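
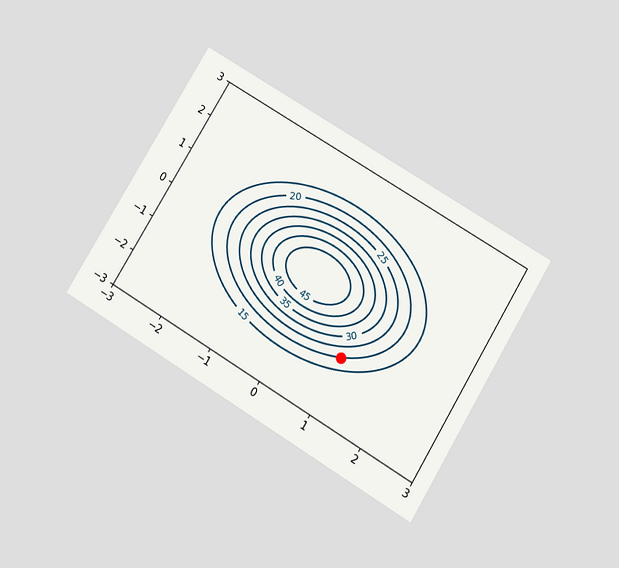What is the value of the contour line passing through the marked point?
20

The chart is tilted about 31° clockwise and viewed slightly from below. The marked point sits on the contour labelled 20.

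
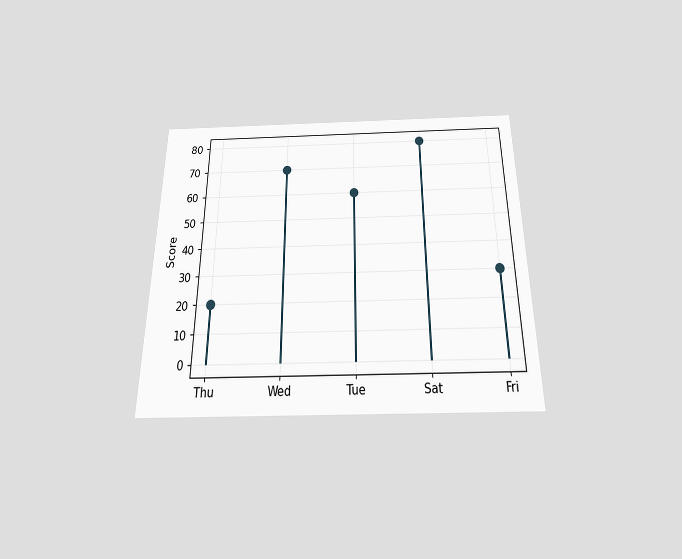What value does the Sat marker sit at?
80

The chart is viewed slightly from below. The Sat marker sits at 80.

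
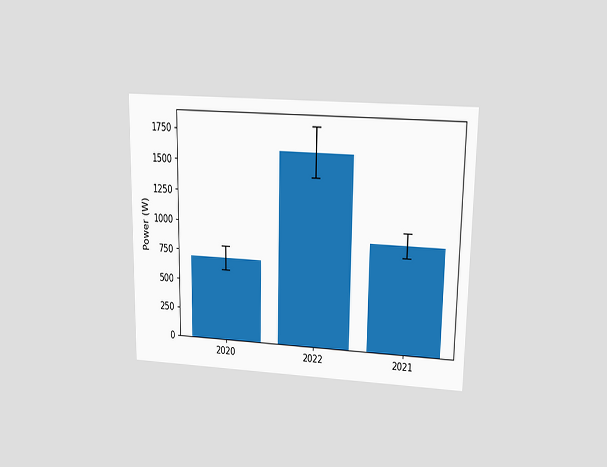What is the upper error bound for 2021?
1000W

The chart is viewed at a slight angle. The 2021 bar's upper whisker reaches 1000W.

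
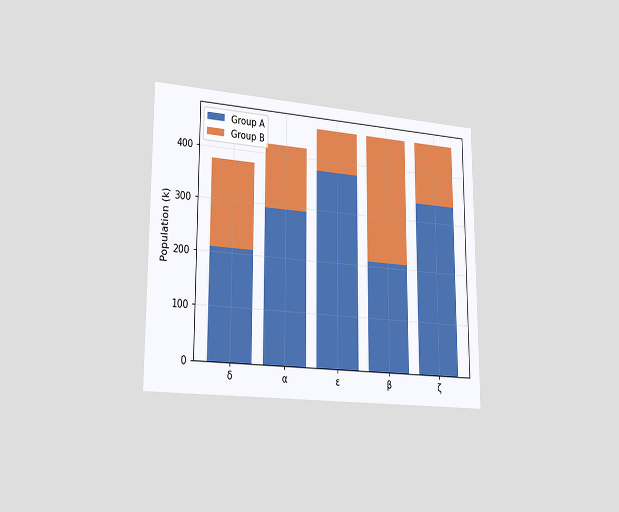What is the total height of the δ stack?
The chart is viewed slightly from the left. The δ stack's top reaches 378k on the y-axis.

378k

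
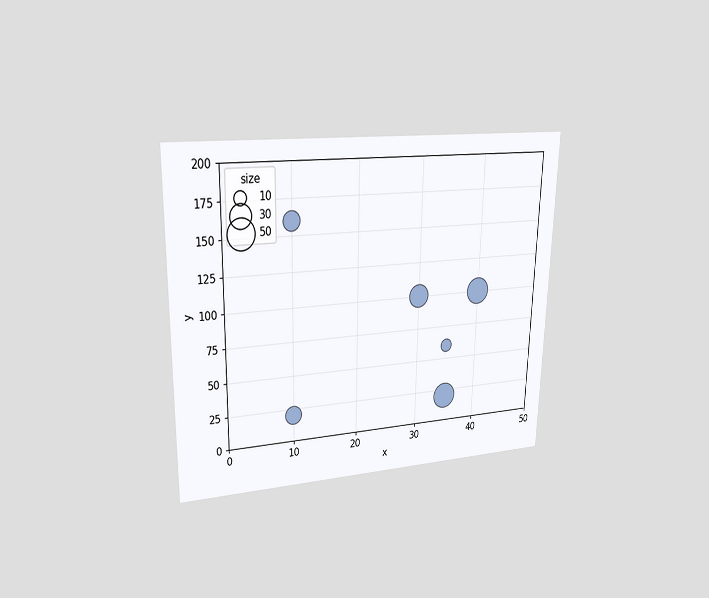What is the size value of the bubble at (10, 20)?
20

The chart is viewed at a slight angle. Matching the bubble at (10, 20) against the size legend gives 20.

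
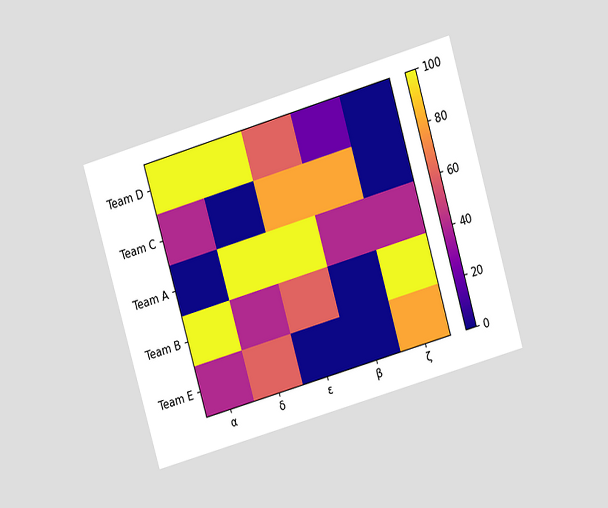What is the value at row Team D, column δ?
The chart is tilted about 16° counter-clockwise and viewed at a slight angle. Matching cell (Team D, δ) against the colorbar gives 100.

100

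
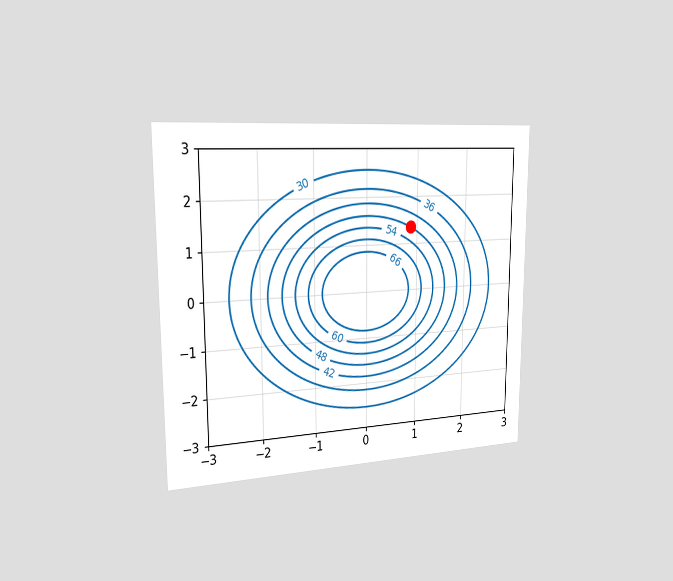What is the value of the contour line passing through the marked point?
48

The chart is viewed slightly from the left. The marked point sits on the contour labelled 48.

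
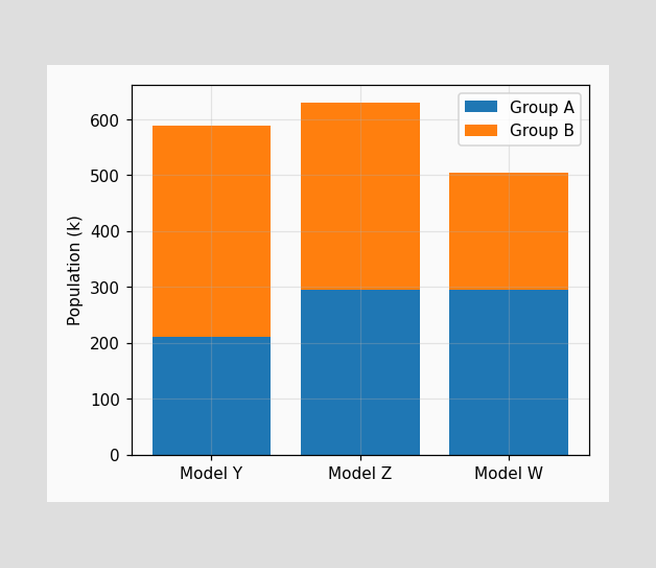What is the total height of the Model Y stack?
The Model Y stack's top reaches 588k on the y-axis.

588k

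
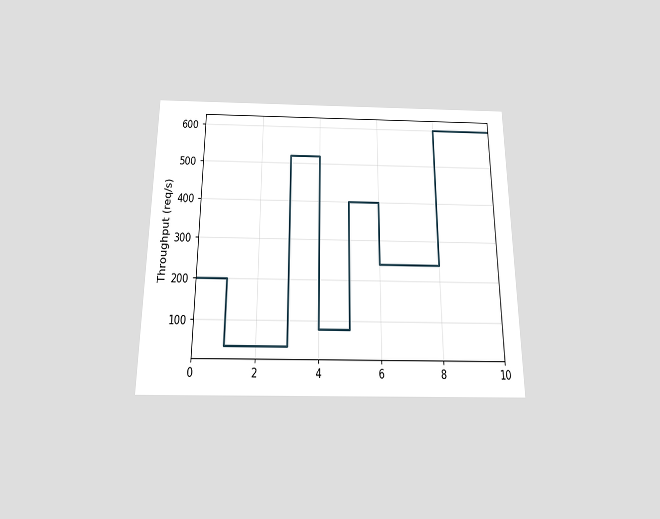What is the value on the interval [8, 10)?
The chart is viewed slightly from below. On [8, 10) the step sits at 600req/s.

600req/s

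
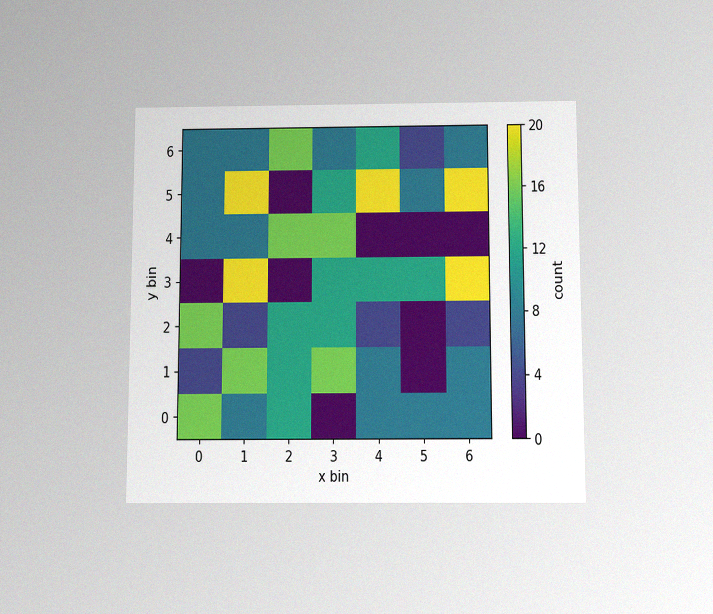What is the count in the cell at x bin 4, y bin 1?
The chart is viewed slightly from below, with some photo noise. Matching the cell (4, 1) against the colorbar gives 8.

8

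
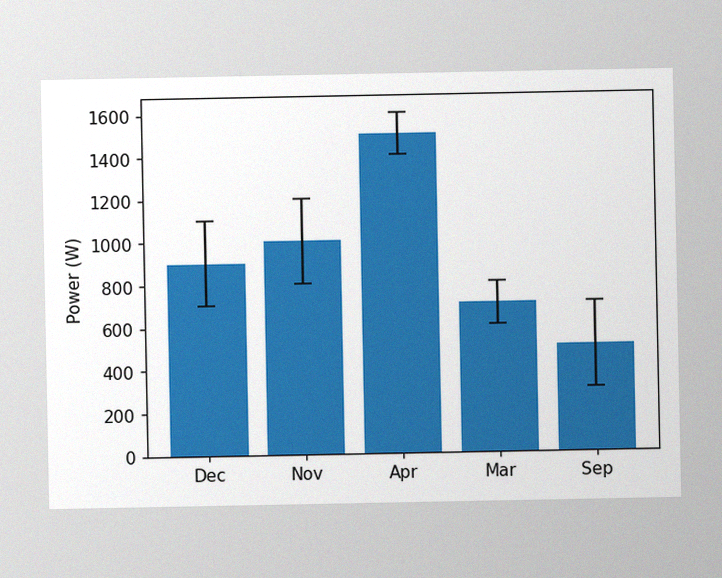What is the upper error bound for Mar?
800W

The image has some photo noise and uneven lighting. The Mar bar's upper whisker reaches 800W.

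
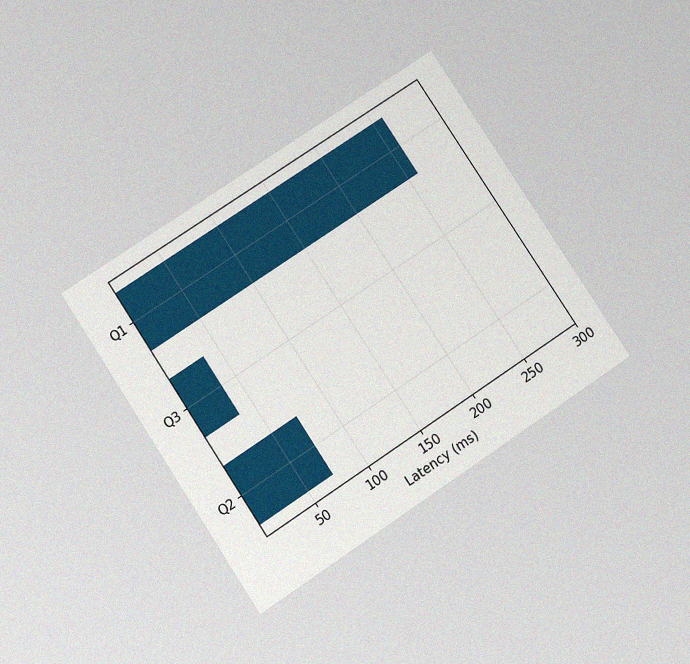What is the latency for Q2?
The chart is tilted about 33° counter-clockwise and viewed slightly from below, with some photo noise. Reading along the chart's x-axis, the Q2 bar reaches 74ms.

74ms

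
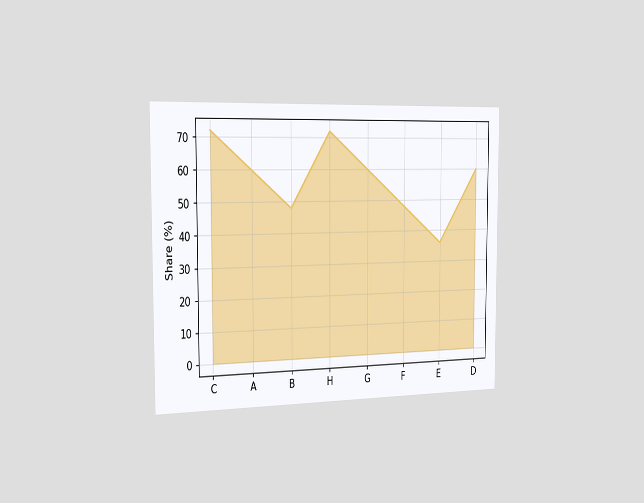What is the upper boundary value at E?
36%

The chart is viewed slightly from the left. At E the upper boundary is at 36%.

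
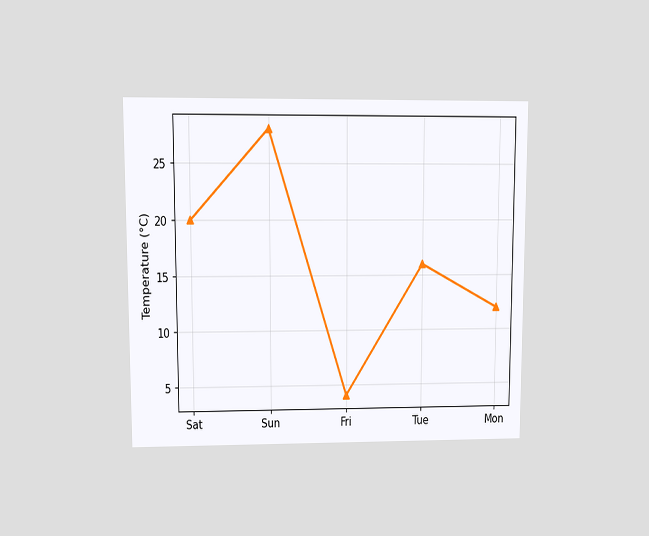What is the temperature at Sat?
20°C

The chart is viewed at a slight angle. At Sat, the line is at 20°C.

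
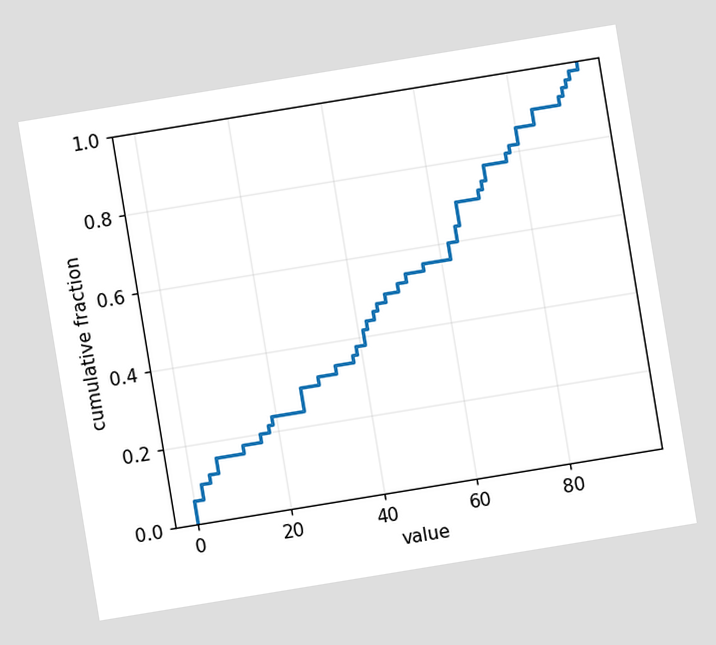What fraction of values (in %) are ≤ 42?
44%

The chart is tilted about 9° counter-clockwise. At x=42 the ECDF step is at 44%.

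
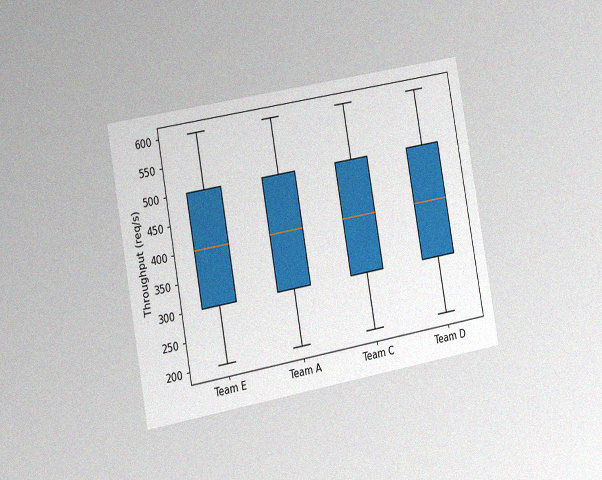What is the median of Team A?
400req/s

The chart is tilted about 10° counter-clockwise and viewed slightly from the left, with some photo noise. The median line in the Team A box sits at 400req/s.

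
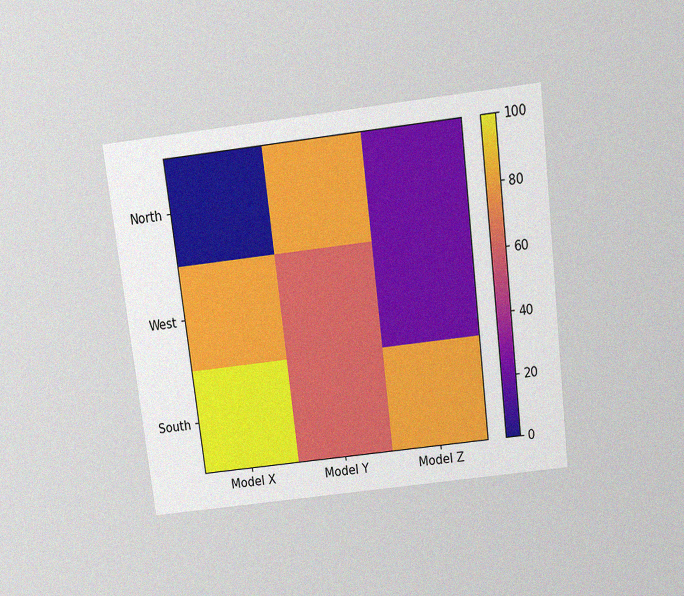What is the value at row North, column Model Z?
20

The chart is tilted about 7° counter-clockwise and viewed slightly from above, with some photo noise. Matching cell (North, Model Z) against the colorbar gives 20.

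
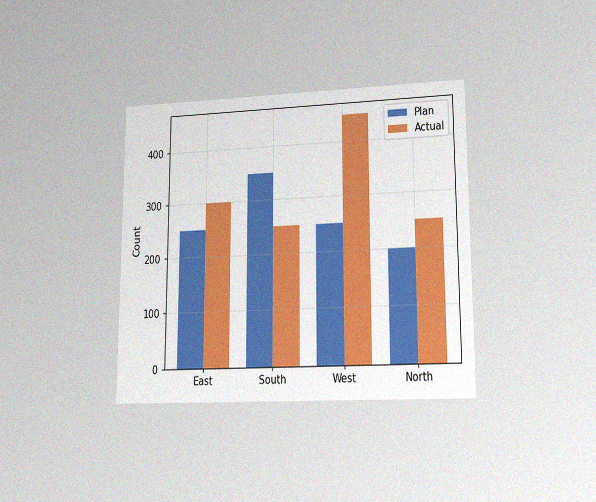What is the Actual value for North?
250

The chart is viewed at a slight angle, with some photo noise. The Actual bar at North reaches 250 on the y-axis.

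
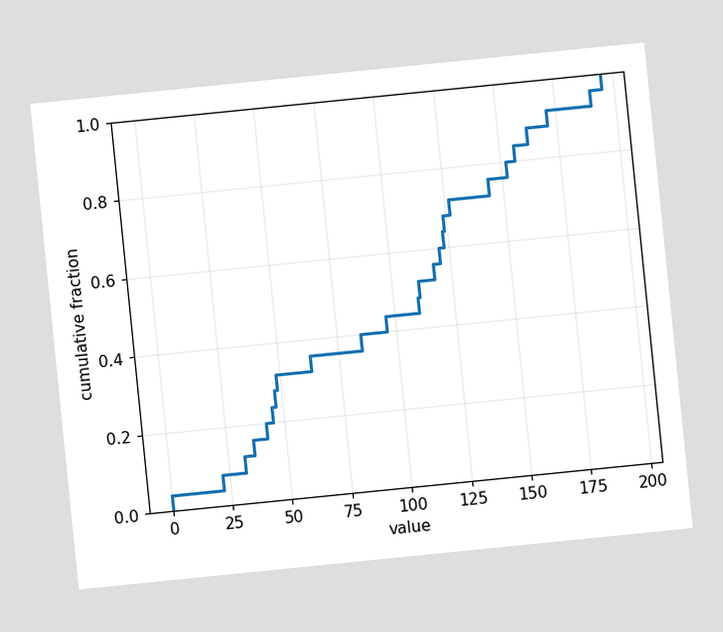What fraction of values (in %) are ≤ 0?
The chart is tilted about 6° counter-clockwise. At x=0 the ECDF step is at 4%.

4%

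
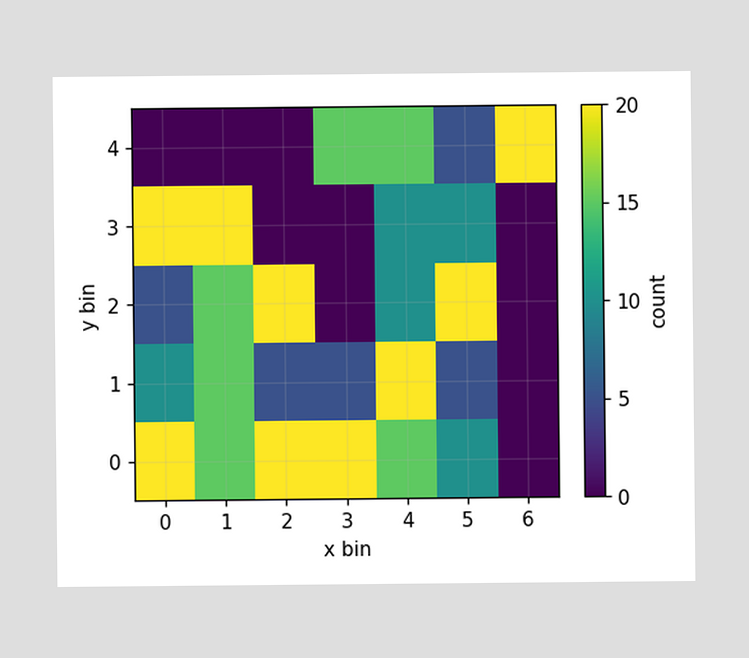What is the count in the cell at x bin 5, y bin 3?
Matching the cell (5, 3) against the colorbar gives 10.

10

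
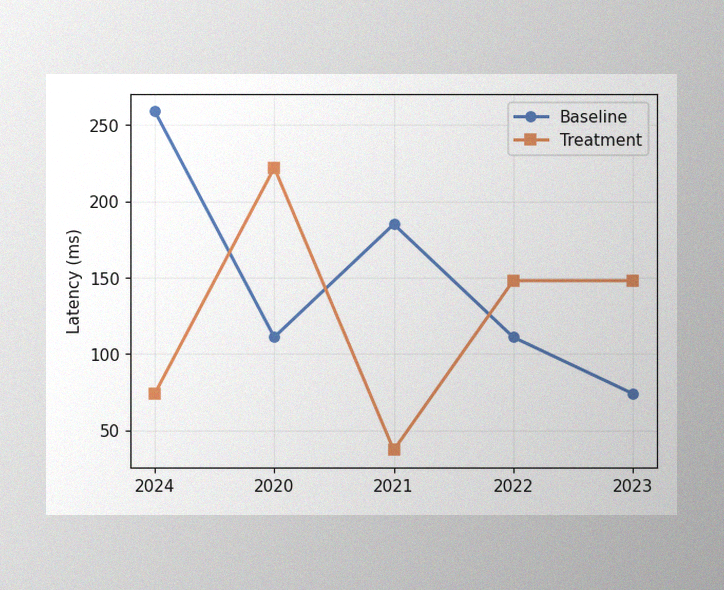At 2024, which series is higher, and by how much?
The image has some photo noise and uneven lighting. At 2024, Baseline sits above the other line by 185ms.

Baseline, by 185ms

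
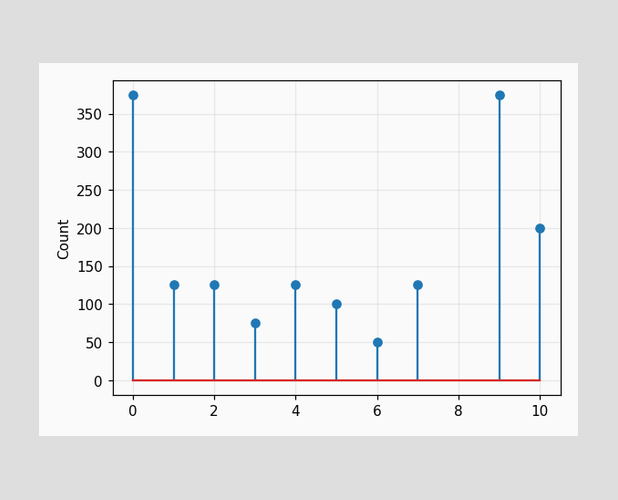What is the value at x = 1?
125

The stem at x=1 reaches 125.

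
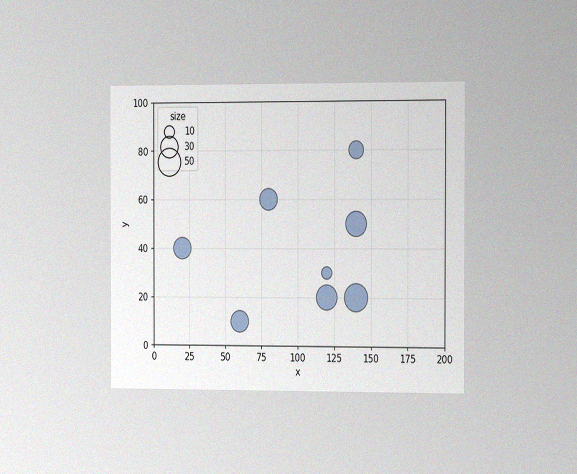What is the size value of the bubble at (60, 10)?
The chart is viewed slightly from the right, with some photo noise. Matching the bubble at (60, 10) against the size legend gives 30.

30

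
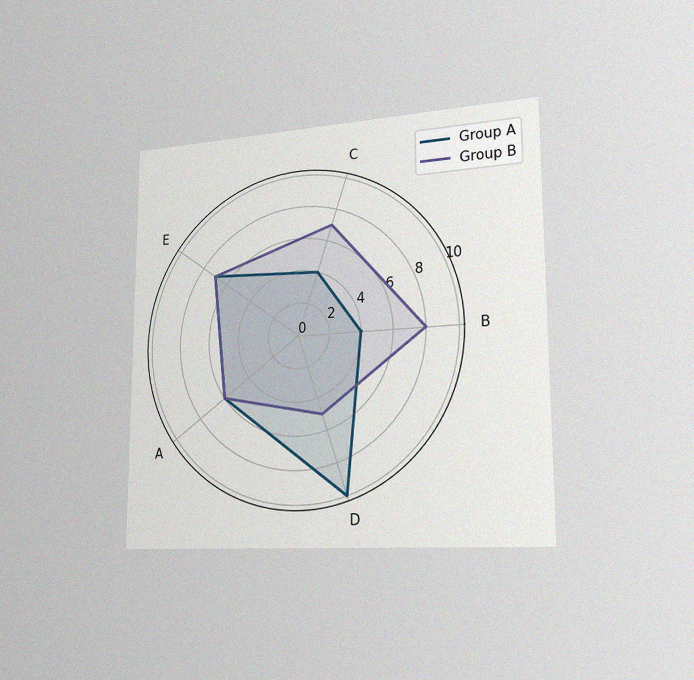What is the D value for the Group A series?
The chart is viewed slightly from the right, with some photo noise. On the D axis, Group A reaches 10.

10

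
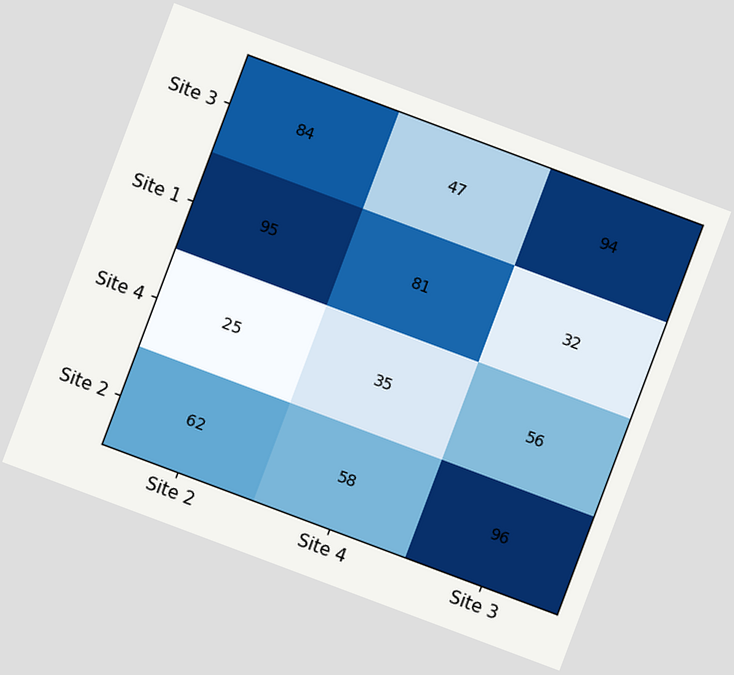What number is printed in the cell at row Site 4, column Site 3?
56

The chart is tilted about 21° clockwise. The (Site 4, Site 3) cell reads 56.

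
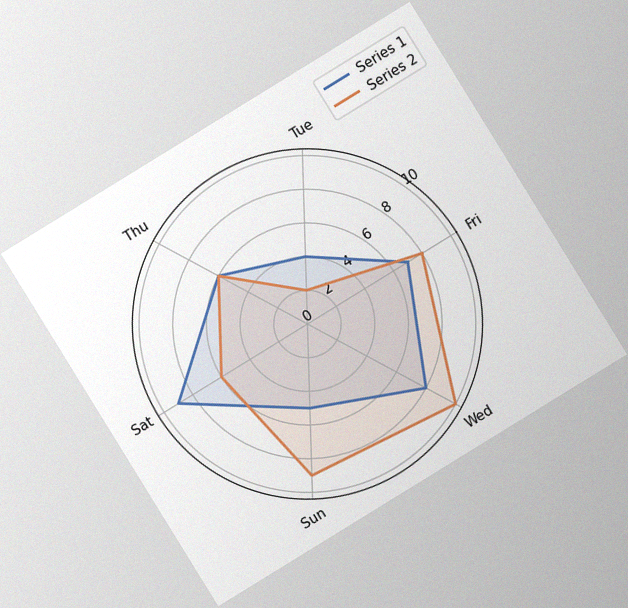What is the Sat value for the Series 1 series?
9

The chart is tilted about 32° counter-clockwise, with some photo noise. On the Sat axis, Series 1 reaches 9.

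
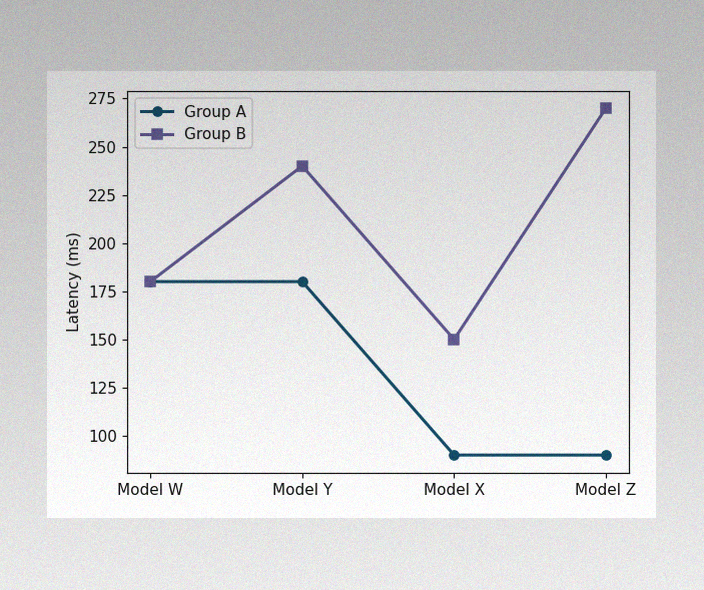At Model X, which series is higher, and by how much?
The image has some photo noise and uneven lighting. At Model X, Group B sits above the other line by 60ms.

Group B, by 60ms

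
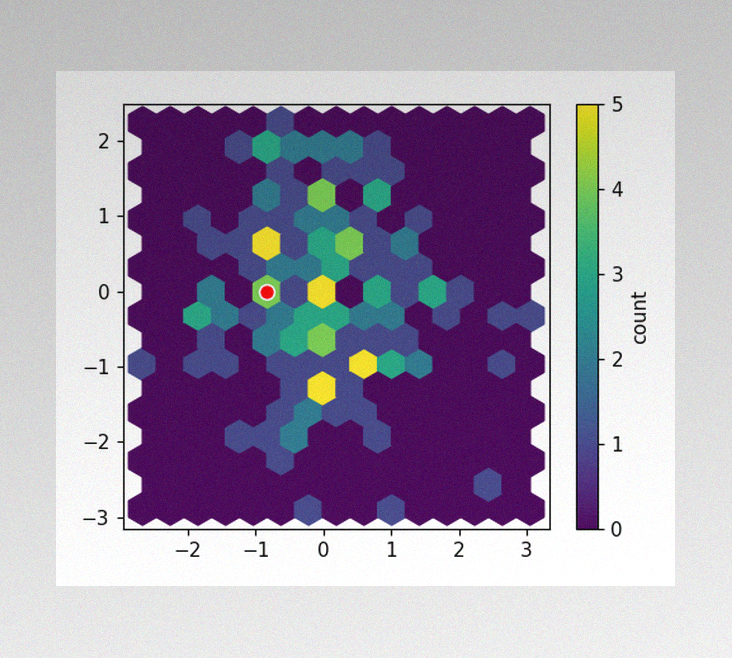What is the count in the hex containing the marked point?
4

The image has some photo noise and uneven lighting. The marked hex reads 4 on the colorbar.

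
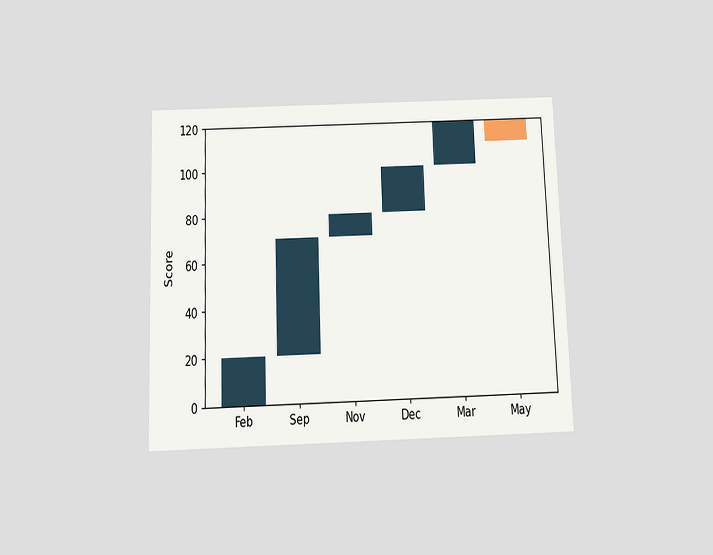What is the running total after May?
The chart is tilted about 2° counter-clockwise and viewed slightly from below. After May the running total reaches 110.

110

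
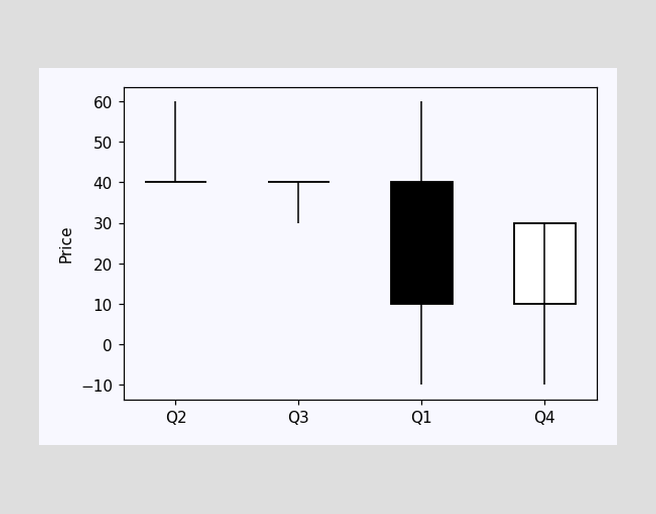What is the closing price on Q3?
40

The Q3 candle closes at 40.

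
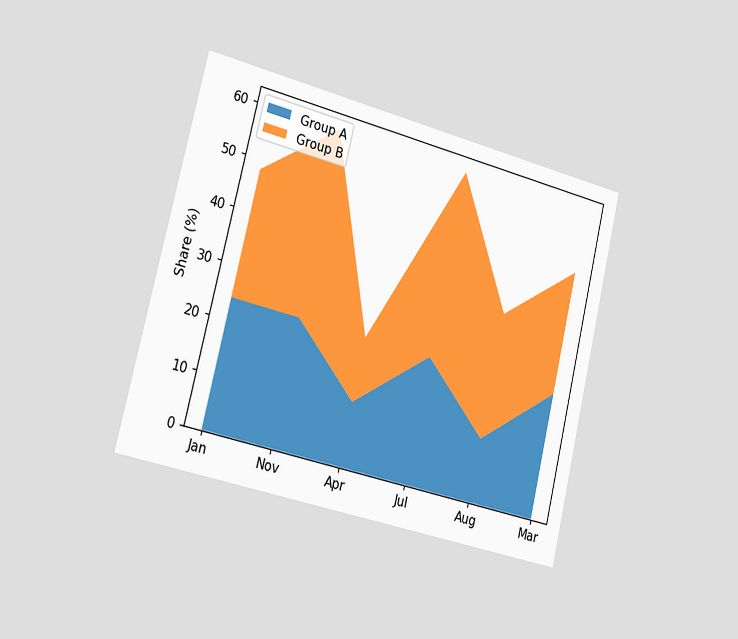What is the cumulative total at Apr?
The chart is tilted about 14° clockwise and viewed slightly from the left. The stacked total at Apr reaches 24%.

24%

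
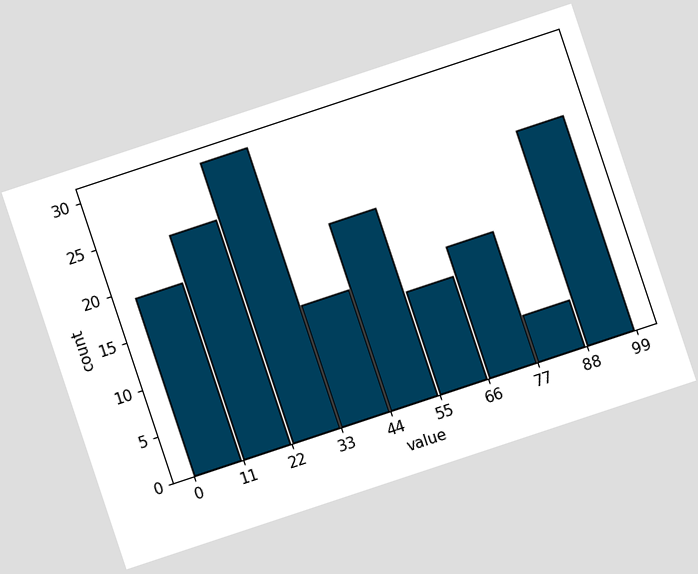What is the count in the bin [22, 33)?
The chart is tilted about 18° counter-clockwise. The [22, 33) bin has height 30.

30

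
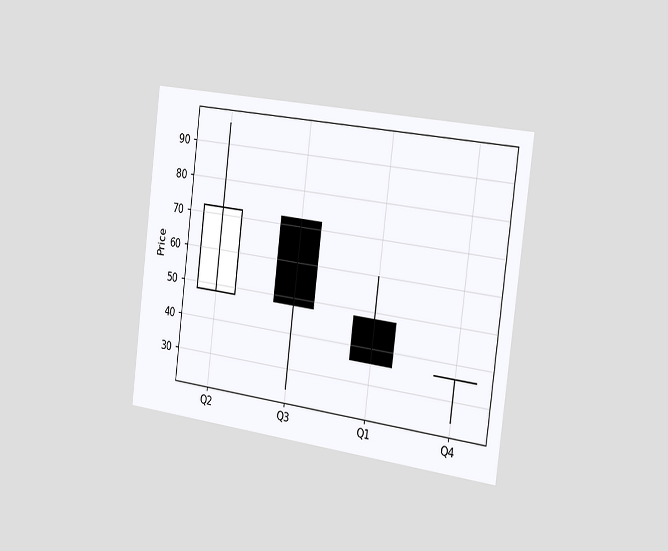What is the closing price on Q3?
48

The chart is tilted about 7° clockwise and viewed slightly from the right. The Q3 candle closes at 48.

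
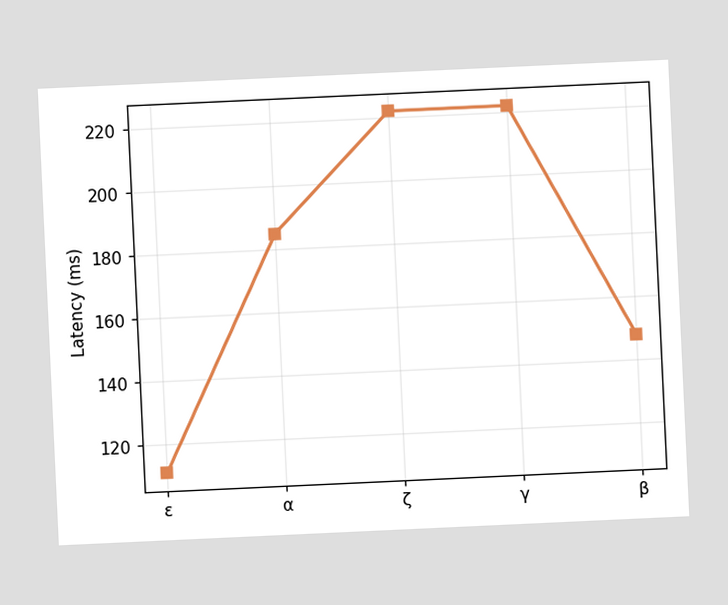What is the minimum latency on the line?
The chart is tilted about 3° counter-clockwise. The lowest point is at ε, and reading across to the y-axis gives 111ms.

111ms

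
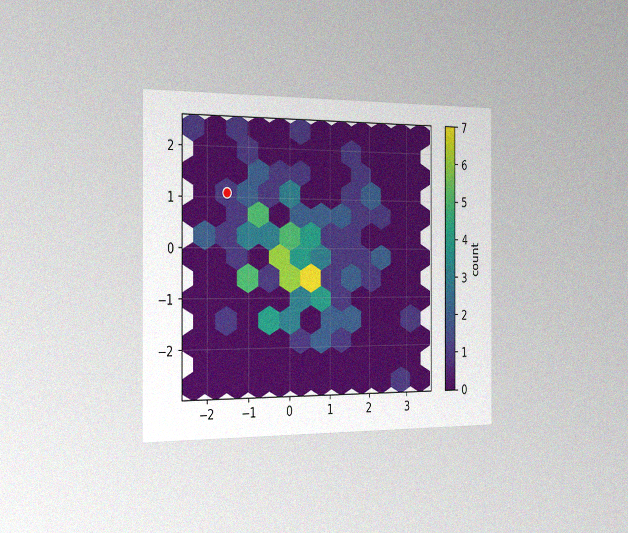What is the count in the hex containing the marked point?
1

The chart is viewed slightly from the left, with some photo noise. The marked hex reads 1 on the colorbar.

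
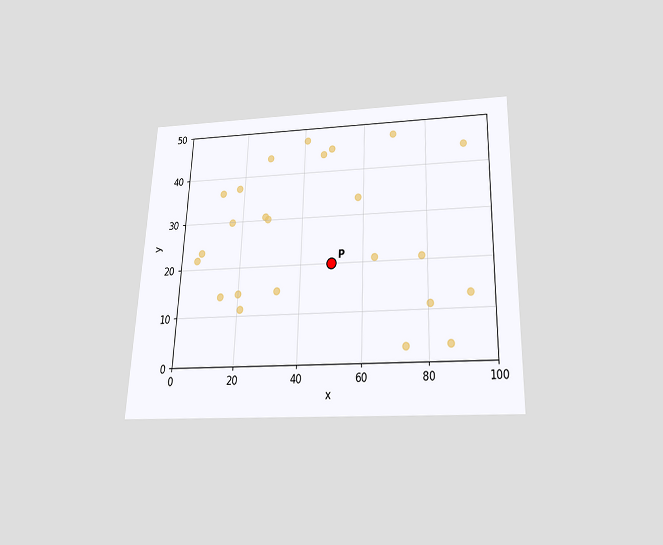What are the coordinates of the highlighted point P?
The chart is tilted about 2° clockwise and viewed slightly from below. Following the gridlines from P to each axis, P sits at (50, 20).

(50, 20)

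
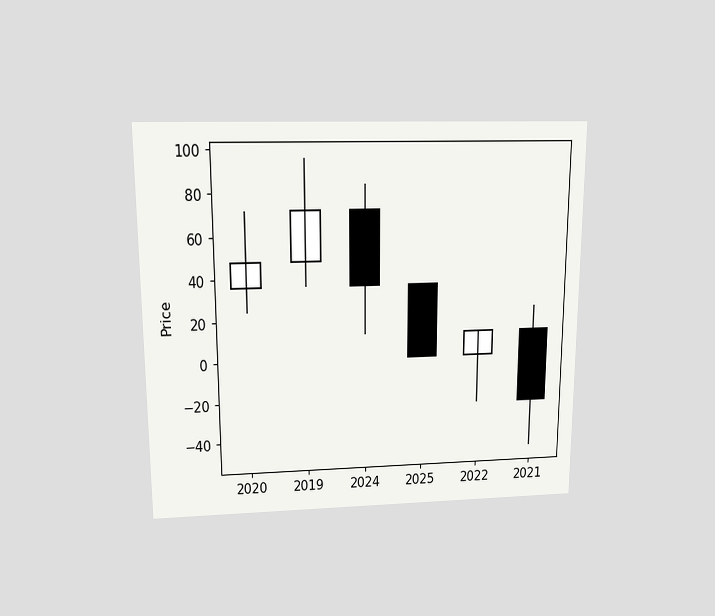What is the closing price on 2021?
The chart is viewed slightly from above. The 2021 candle closes at -24.

-24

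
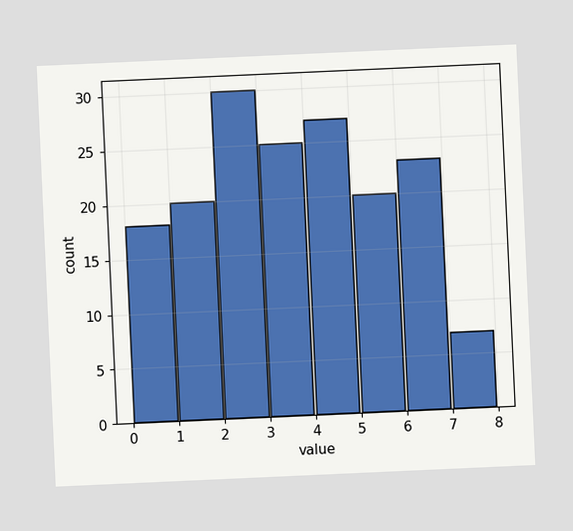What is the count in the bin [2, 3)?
30

The chart is tilted about 3° counter-clockwise. The [2, 3) bin has height 30.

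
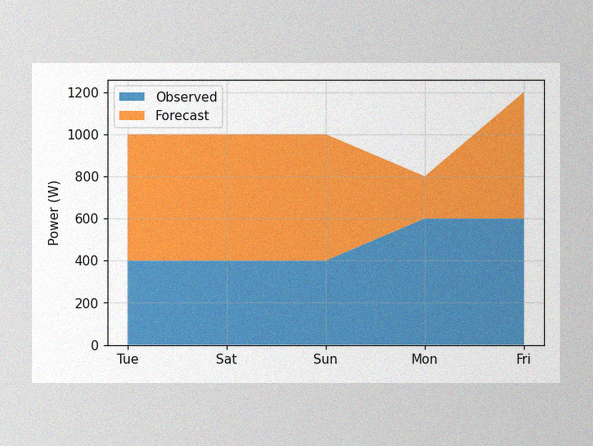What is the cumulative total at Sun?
The image has some photo noise and uneven lighting. The stacked total at Sun reaches 1000W.

1000W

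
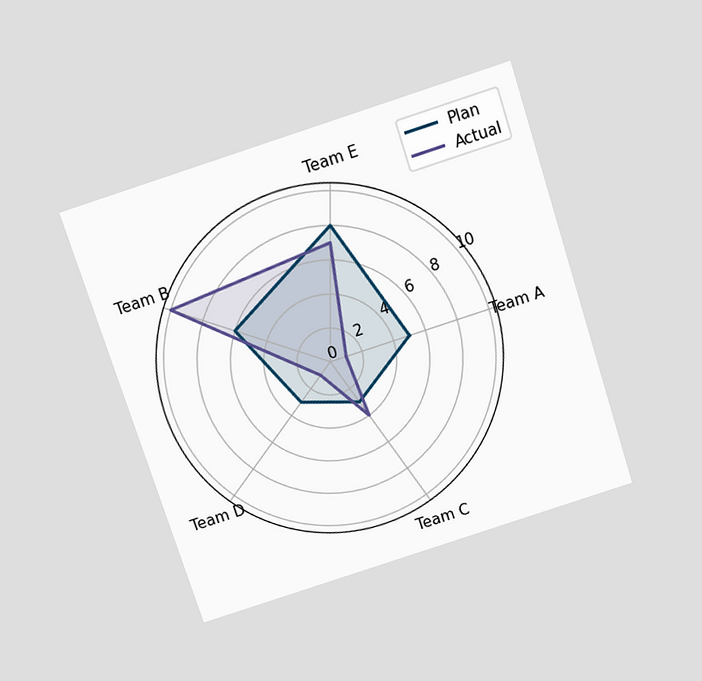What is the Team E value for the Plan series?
The chart is tilted about 18° counter-clockwise and viewed slightly from above. On the Team E axis, Plan reaches 8.

8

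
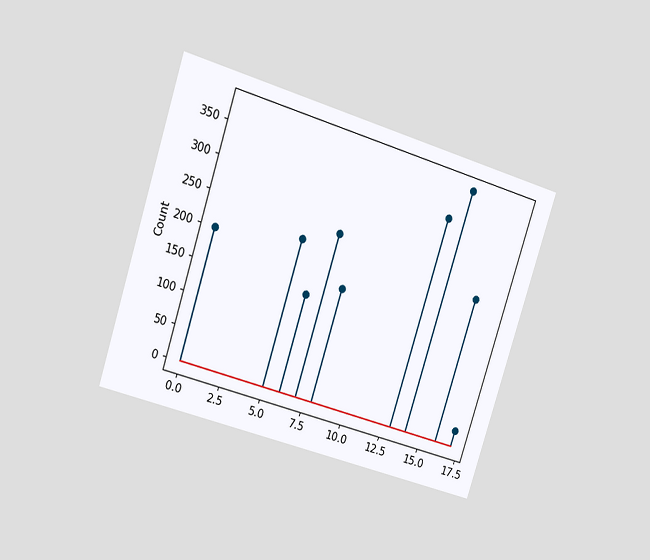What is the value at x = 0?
The chart is tilted about 18° clockwise and viewed at a slight angle. The stem at x=0 reaches 200.

200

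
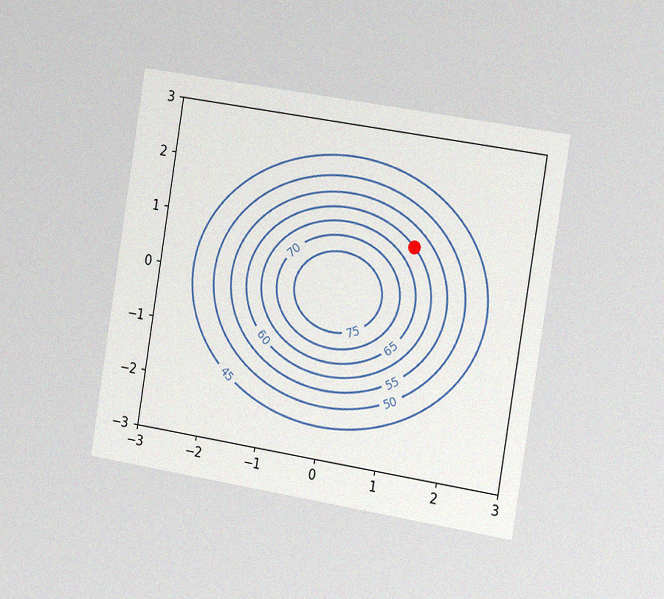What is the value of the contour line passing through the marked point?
The chart is tilted about 9° clockwise and viewed slightly from the right, with some photo noise. The marked point sits on the contour labelled 60.

60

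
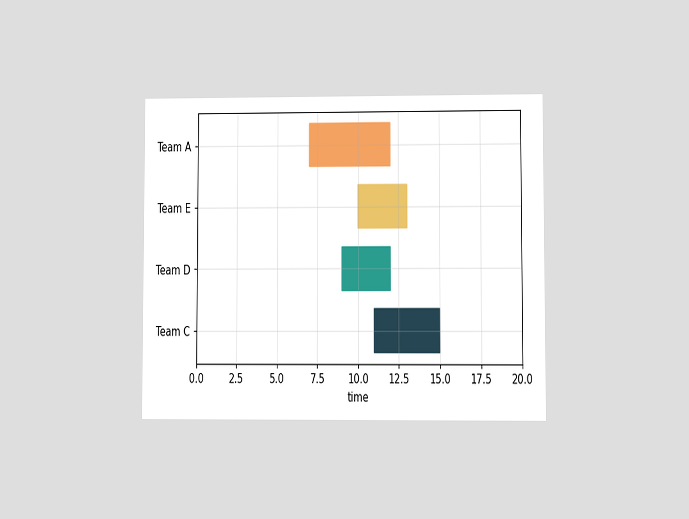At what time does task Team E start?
The chart is viewed at a slight angle. The Team E bar begins at t=10.

10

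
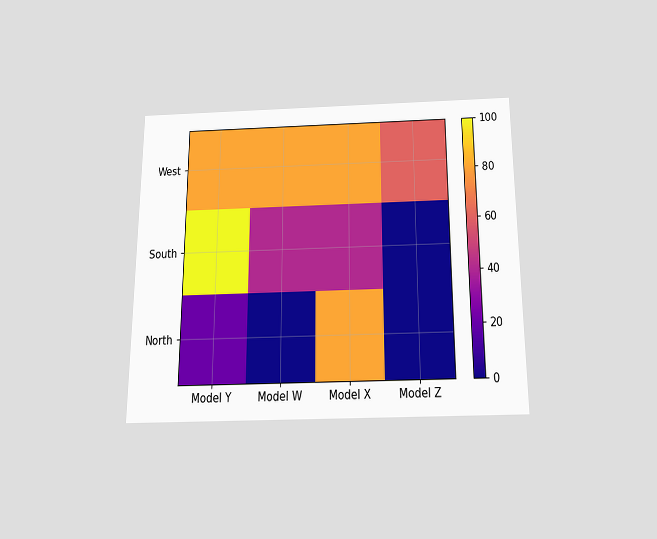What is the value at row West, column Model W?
The chart is viewed slightly from below. Matching cell (West, Model W) against the colorbar gives 80.

80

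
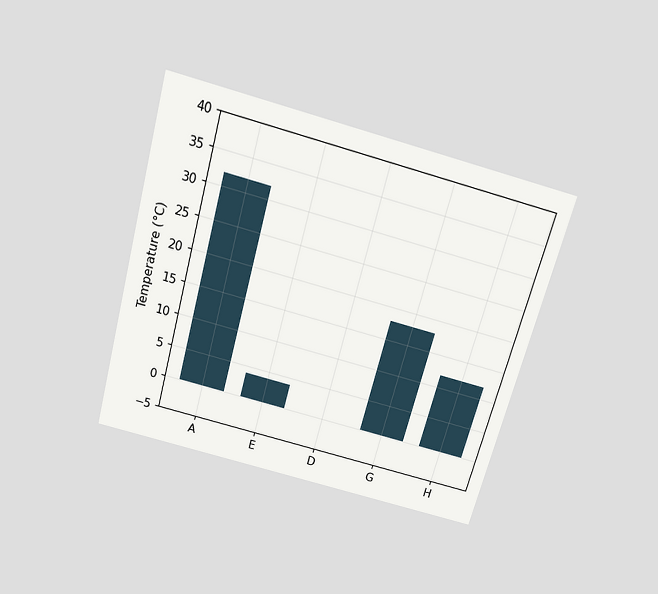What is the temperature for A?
32°C

The chart is tilted about 15° clockwise and viewed slightly from above. Reading along the chart's y-axis, the A bar reaches 32°C.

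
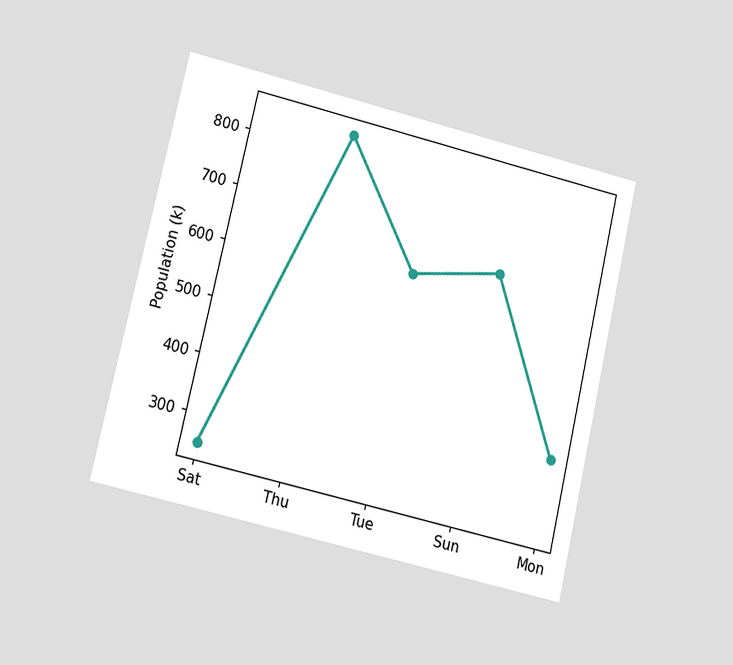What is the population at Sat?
252k

The chart is tilted about 13° clockwise and viewed at a slight angle. At Sat, the line is at 252k.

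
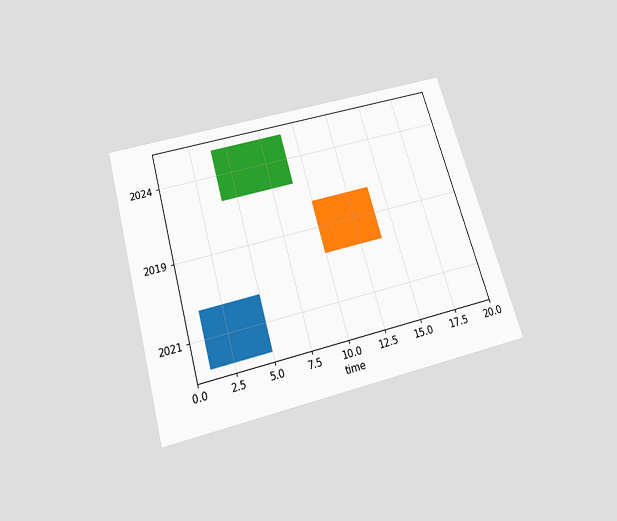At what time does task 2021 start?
The chart is tilted about 16° counter-clockwise and viewed slightly from below. The 2021 bar begins at t=1.

1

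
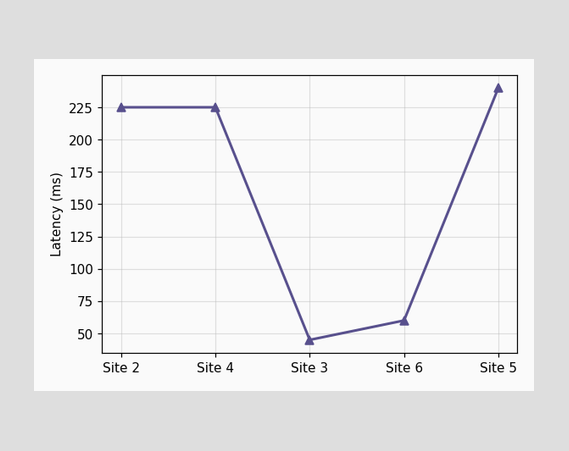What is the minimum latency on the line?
45ms

The lowest point is at Site 3, and reading across to the y-axis gives 45ms.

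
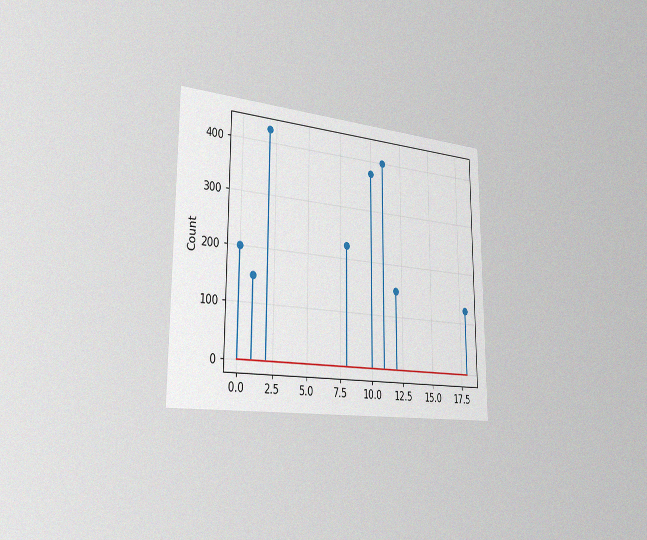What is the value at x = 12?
The chart is viewed slightly from the left, with some photo noise. The stem at x=12 reaches 150.

150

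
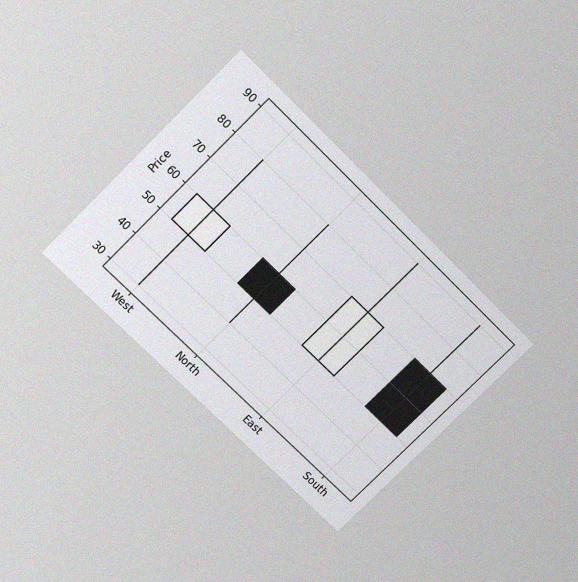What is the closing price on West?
The chart is tilted about 45° clockwise and viewed slightly from above, with some photo noise. The West candle closes at 60.

60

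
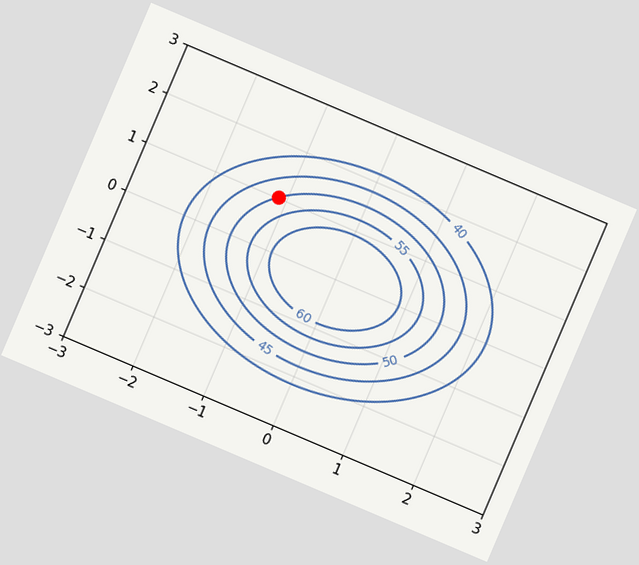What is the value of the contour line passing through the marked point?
The chart is tilted about 23° clockwise. The marked point sits on the contour labelled 50.

50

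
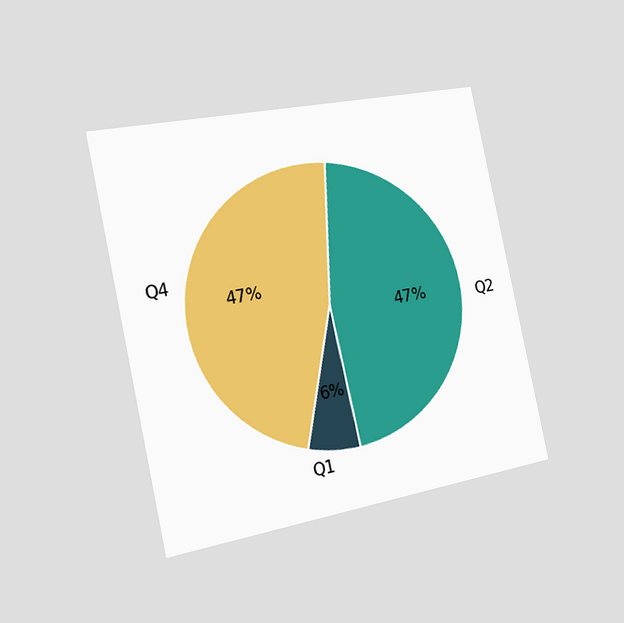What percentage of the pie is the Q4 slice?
The chart is tilted about 12° counter-clockwise and viewed slightly from the left. The Q4 slice takes up 47% of the pie.

47%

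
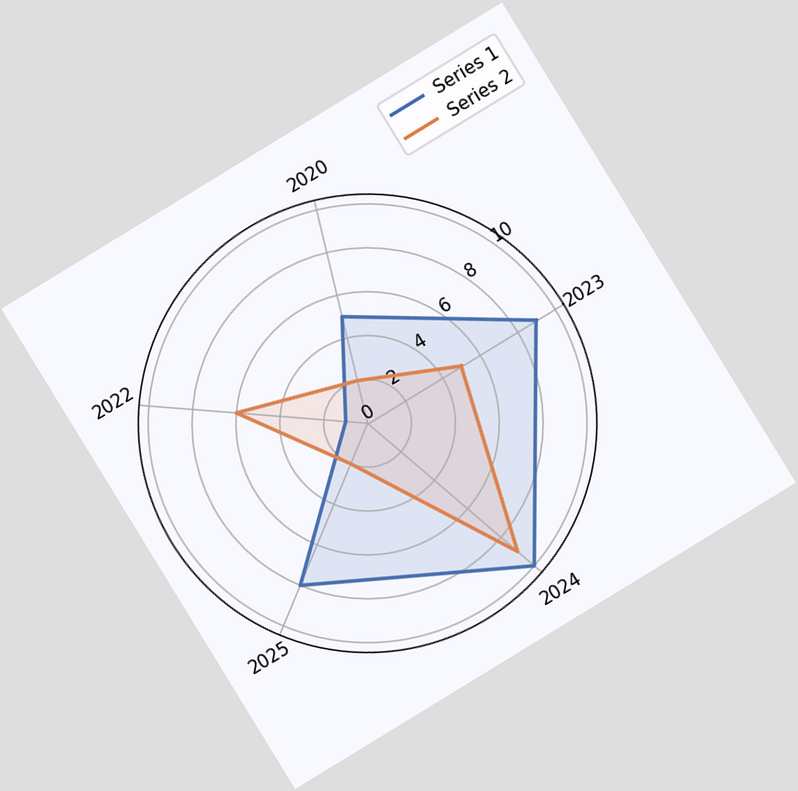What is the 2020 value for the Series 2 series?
The chart is tilted about 31° counter-clockwise. On the 2020 axis, Series 2 reaches 2.

2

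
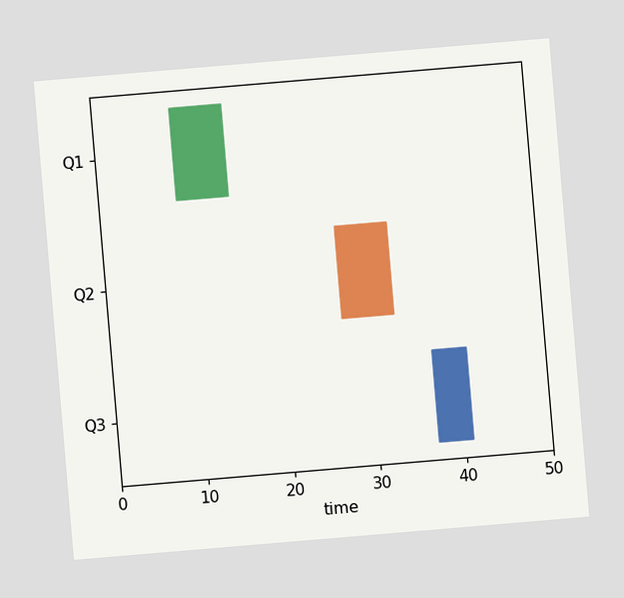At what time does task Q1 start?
9

The chart is tilted about 5° counter-clockwise. The Q1 bar begins at t=9.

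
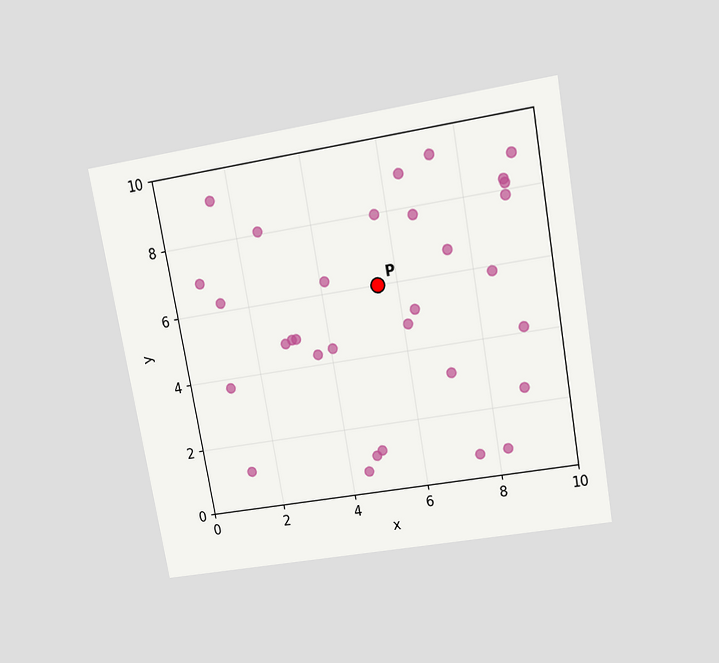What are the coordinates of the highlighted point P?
(5.5, 6)

The chart is tilted about 10° counter-clockwise and viewed slightly from above. Following the gridlines from P to each axis, P sits at (5.5, 6).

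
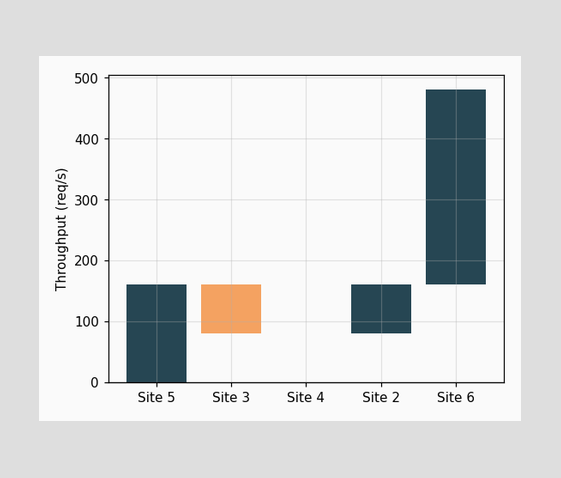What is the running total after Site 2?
160req/s

After Site 2 the running total reaches 160req/s.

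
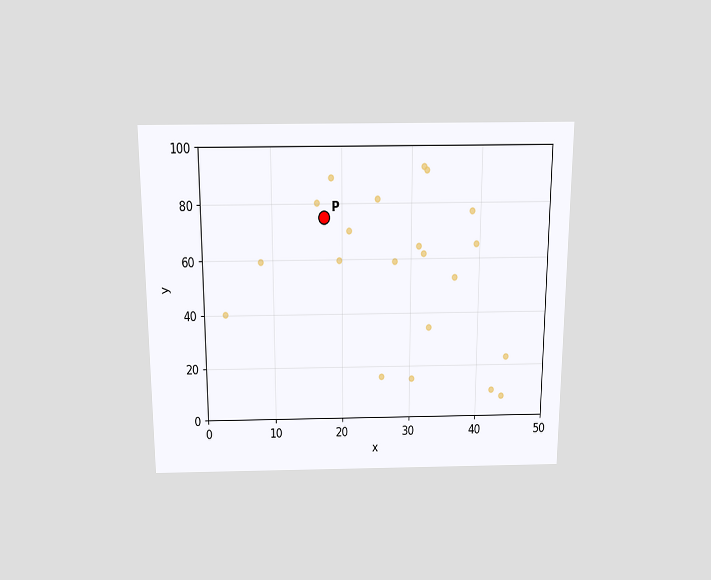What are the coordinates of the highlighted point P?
(17.5, 75)

The chart is viewed slightly from above. Following the gridlines from P to each axis, P sits at (17.5, 75).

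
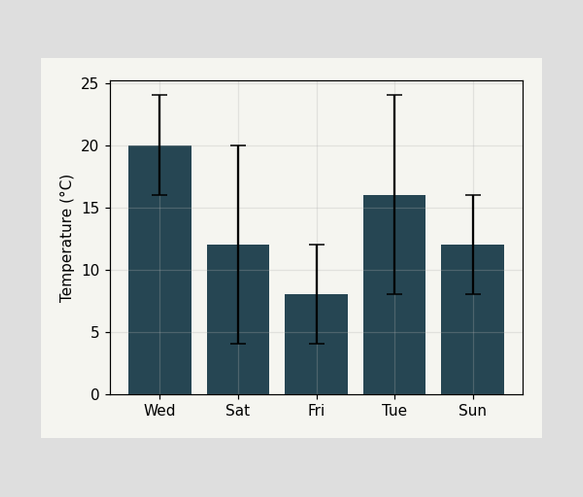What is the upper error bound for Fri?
12°C

The Fri bar's upper whisker reaches 12°C.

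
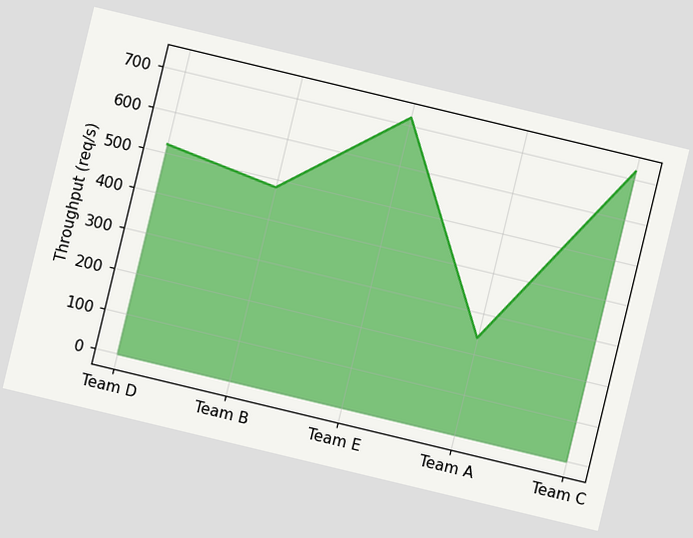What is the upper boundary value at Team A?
The chart is tilted about 14° clockwise. At Team A the upper boundary is at 240req/s.

240req/s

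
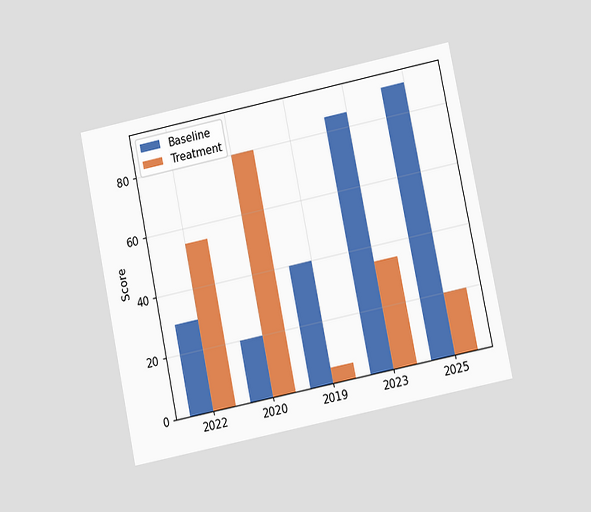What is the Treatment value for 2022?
The chart is tilted about 12° counter-clockwise and viewed at a slight angle. The Treatment bar at 2022 reaches 55 on the y-axis.

55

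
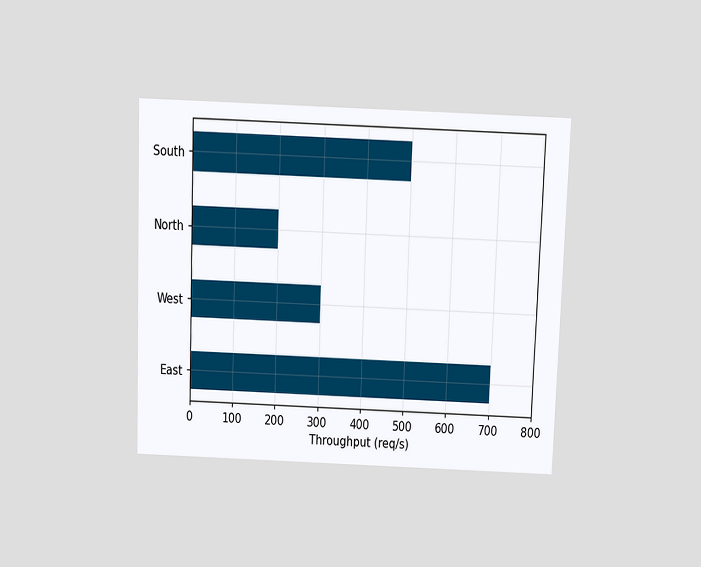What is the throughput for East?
The chart is tilted about 2° clockwise and viewed slightly from above. Reading along the chart's x-axis, the East bar reaches 700req/s.

700req/s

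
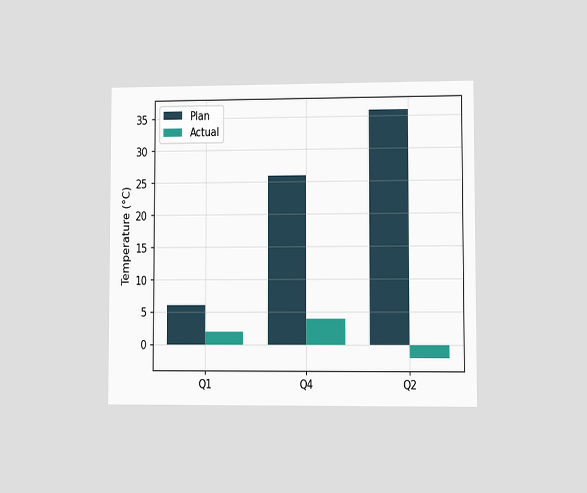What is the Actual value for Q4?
4°C

The chart is viewed at a slight angle. The Actual bar at Q4 reaches 4°C on the y-axis.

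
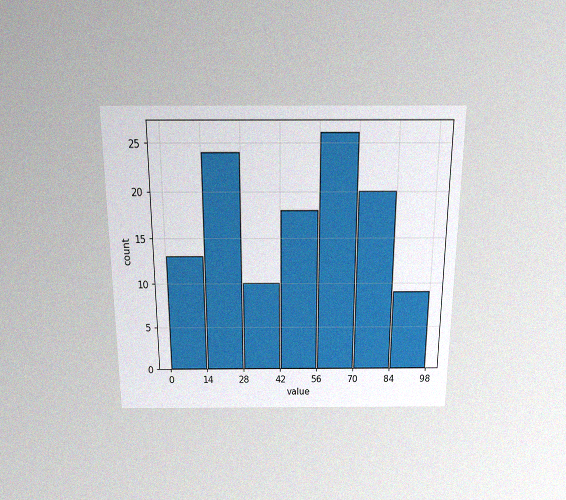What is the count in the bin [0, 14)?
The chart is viewed slightly from above, with some photo noise. The [0, 14) bin has height 13.

13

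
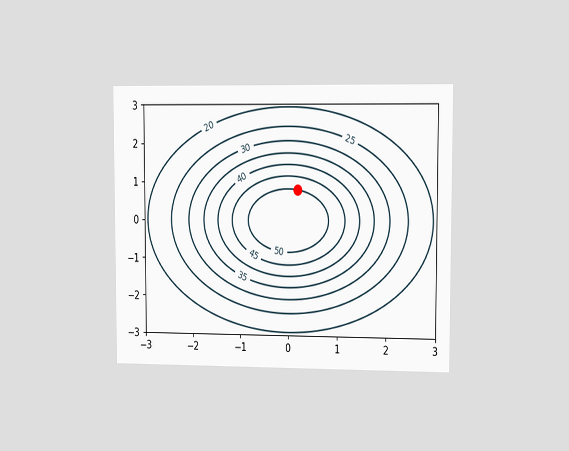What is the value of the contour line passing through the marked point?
The chart is viewed slightly from the right. The marked point sits on the contour labelled 50.

50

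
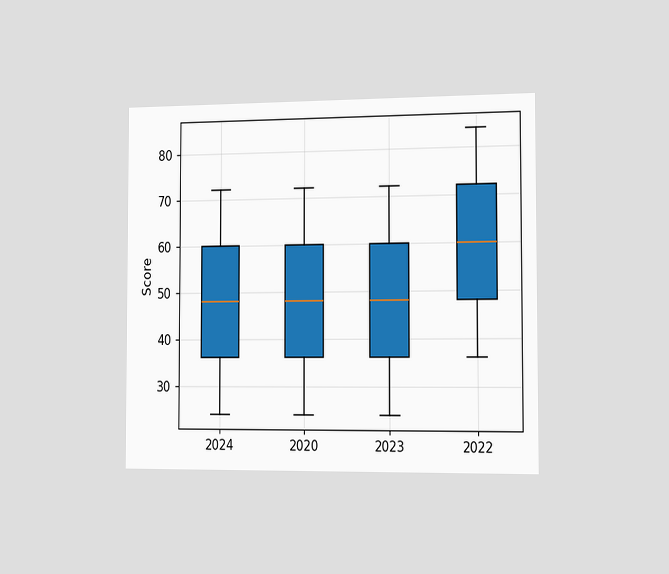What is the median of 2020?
The chart is viewed slightly from the right. The median line in the 2020 box sits at 48.

48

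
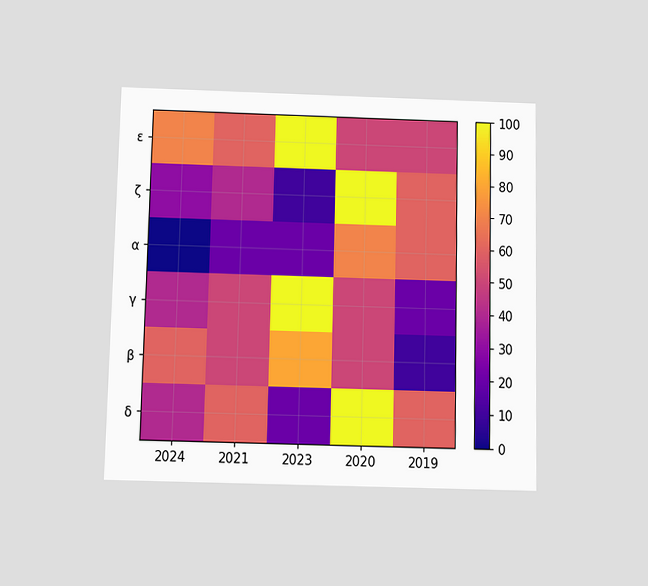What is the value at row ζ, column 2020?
The chart is viewed slightly from below. Matching cell (ζ, 2020) against the colorbar gives 100.

100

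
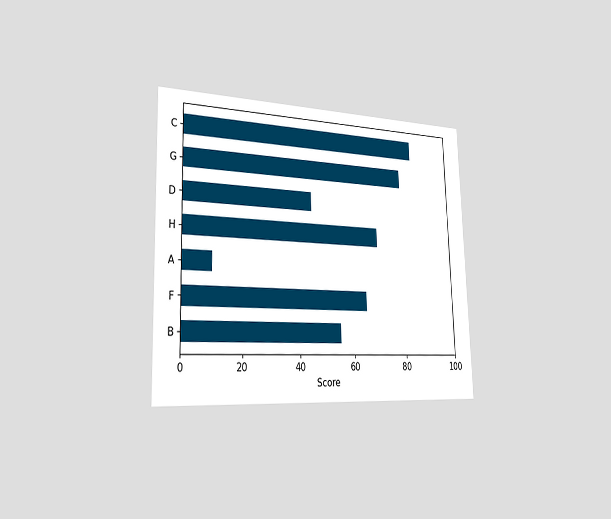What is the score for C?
The chart is viewed slightly from the left. Reading along the chart's x-axis, the C bar reaches 85.

85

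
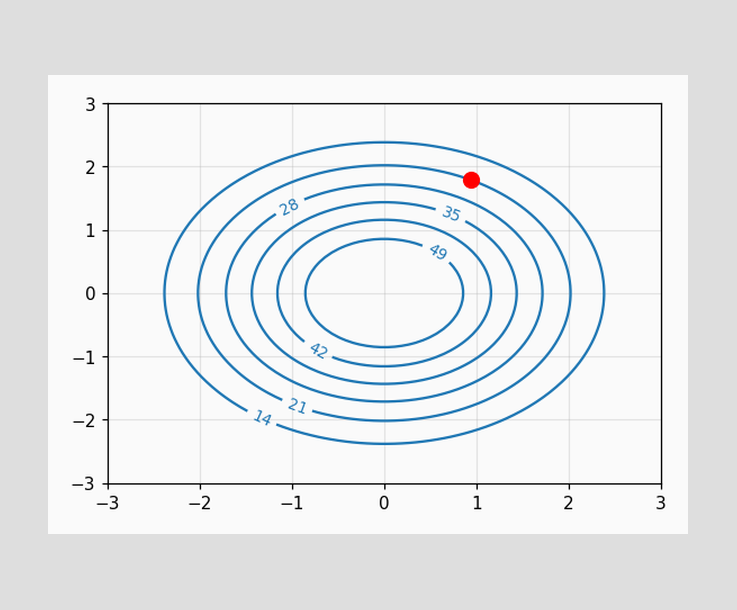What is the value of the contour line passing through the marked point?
The marked point sits on the contour labelled 21.

21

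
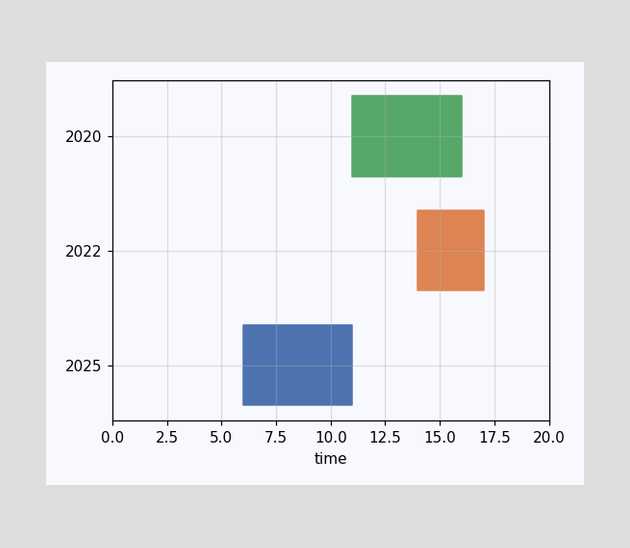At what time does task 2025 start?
The 2025 bar begins at t=6.

6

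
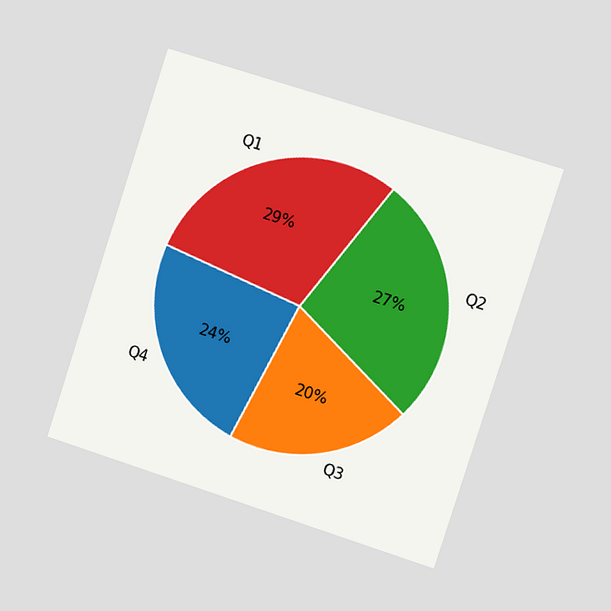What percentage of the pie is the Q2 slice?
The chart is tilted about 18° clockwise and viewed slightly from the right. The Q2 slice takes up 27% of the pie.

27%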